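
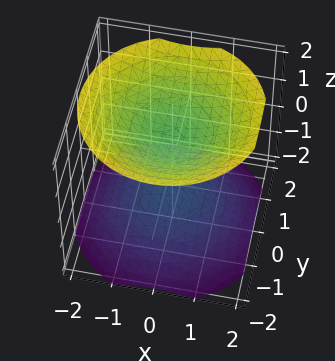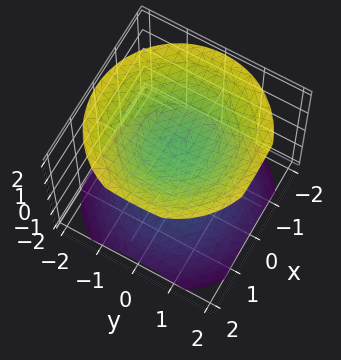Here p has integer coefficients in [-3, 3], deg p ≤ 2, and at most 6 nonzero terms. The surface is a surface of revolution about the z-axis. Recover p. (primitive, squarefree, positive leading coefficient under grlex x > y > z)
First, I count 2 distinct pieces.
Next, the degree is 2 — a generic line meets the surface in up to 2 points.
Then, symmetries: every cross-section ⟂ z is a circle, so x, y appear only via x² + y².
Next, reading off the gridlines: the surface avoids every integer y-axis point in the box; the z-axis gridline crossings are at z ∈ {-1, 1}; it misses every integer gridline on the x-axis.
Finally, matching integer coefficients to the picture gives p.

2*x^2 + 2*y^2 - 3*z^2 + 3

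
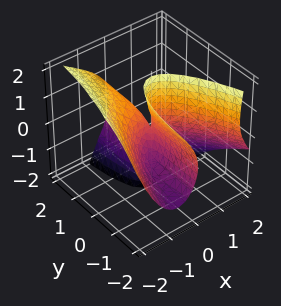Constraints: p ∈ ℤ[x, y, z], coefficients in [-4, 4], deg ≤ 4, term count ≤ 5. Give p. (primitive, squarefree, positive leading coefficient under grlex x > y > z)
2*x^3 + 2*x^2*z + y*z^2 + 3*x*y

(a) Degree: a generic line meets the surface in up to 3 points, so deg p = 3.
(b) From the axis intercepts and sections: every point of the y-axis in the box is on the surface; the visible z-axis segment lies entirely on the surface; it meets the x-axis at x = 0 (among the integer gridlines).
(c) Putting this together gives p.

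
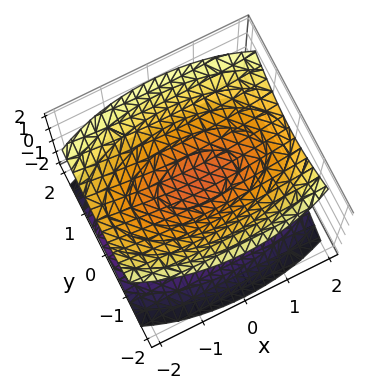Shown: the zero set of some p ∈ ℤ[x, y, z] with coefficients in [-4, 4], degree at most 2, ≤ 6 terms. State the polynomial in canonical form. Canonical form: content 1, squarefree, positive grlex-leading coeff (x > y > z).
1. The picture has 2 separate pieces. They look like related sheets of one shape, so recover p as a whole.
2. Degree: two sheets facing apart; a quadric, so deg p = 2.
3. Symmetries: mirror symmetry y ↦ −y ⇒ only even powers of y; it's symmetric under x → −x, forcing even powers of x; it's symmetric under z → −z, forcing even powers of z.
4. Observable constraints: no x-intercept at any integer in the box; no y-intercept at any integer in the box.
5. Matching integer coefficients to the picture gives p.

x^2 + 3*y^2 - 3*z^2 + 1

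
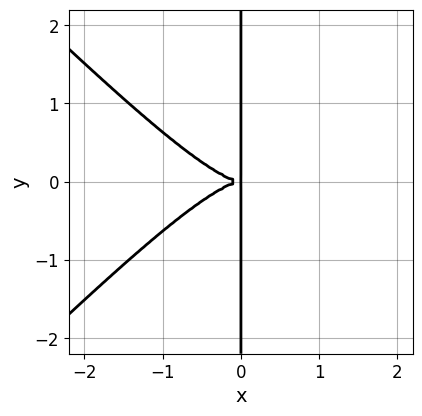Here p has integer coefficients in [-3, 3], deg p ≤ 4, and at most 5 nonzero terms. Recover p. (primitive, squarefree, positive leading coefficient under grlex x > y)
1. Degree: a generic line meets the curve in up to 4 points, so deg p = 4.
2. Symmetries: mirror symmetry y ↦ −y ⇒ only even powers of y.
3. Against the integer gridlines: the visible y-axis segment lies entirely on the curve.
4. Solving for integer coefficients yields p as stated.

2*x^4 - 2*x^2*y^2 + 3*x*y^2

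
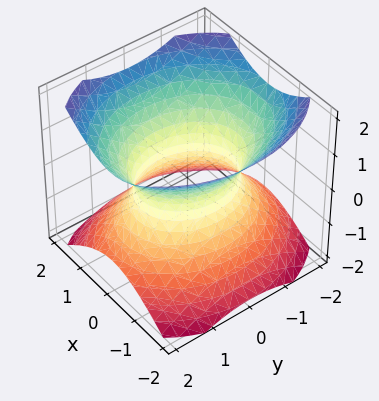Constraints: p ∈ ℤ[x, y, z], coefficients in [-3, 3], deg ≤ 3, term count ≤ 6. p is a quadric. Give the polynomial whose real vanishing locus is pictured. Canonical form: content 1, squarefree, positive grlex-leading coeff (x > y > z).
3*x^2 + 2*y^2 - 3*z^2 - 3

(a) Degree: an hourglass — one-sheet hyperboloid; a quadric, so deg p = 2.
(b) Symmetries: mirror symmetry x ↦ −x ⇒ only even powers of x; mirror symmetry y ↦ −y ⇒ only even powers of y; mirror symmetry z ↦ −z ⇒ only even powers of z.
(c) Against the integer gridlines: it misses every integer gridline on the z-axis; the x-axis gridline crossings are at x ∈ {-1, 1}.
(d) Solving for integer coefficients yields p as stated.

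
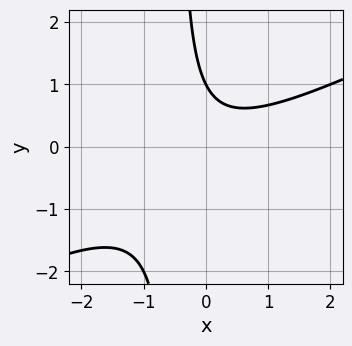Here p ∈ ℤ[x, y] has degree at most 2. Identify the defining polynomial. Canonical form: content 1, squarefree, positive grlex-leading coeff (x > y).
(a) The degree is 2 — the shape is more complex than any degree-1 curve.
(b) Observable constraints: it misses every integer gridline on the x-axis; it crosses the y-axis at the gridline y = 1.
(c) Solving for integer coefficients yields p as stated.

x^2 - 2*x*y - y + 1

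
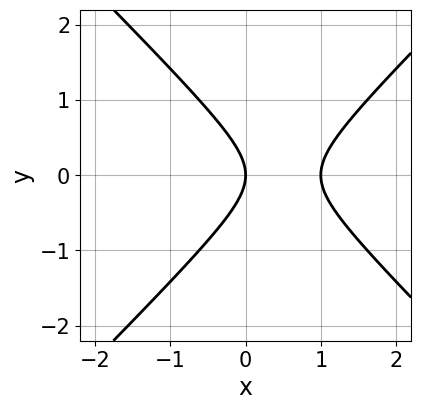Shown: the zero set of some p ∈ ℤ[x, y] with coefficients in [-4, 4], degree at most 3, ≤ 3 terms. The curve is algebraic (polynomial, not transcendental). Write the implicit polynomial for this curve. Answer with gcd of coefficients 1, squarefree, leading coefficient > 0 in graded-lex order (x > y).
x^2 - y^2 - x

First, degree: a generic line meets the curve in up to 2 points, so deg p = 2.
Next, symmetries: the y ↦ −y reflection is a symmetry, so y appears only in even powers.
Next, reading off the gridlines: it meets the y-axis at y = 0 (among the integer gridlines); among the integer gridlines, it crosses the x-axis at x ∈ {0, 1}.
Finally, these observations pin down the coefficients.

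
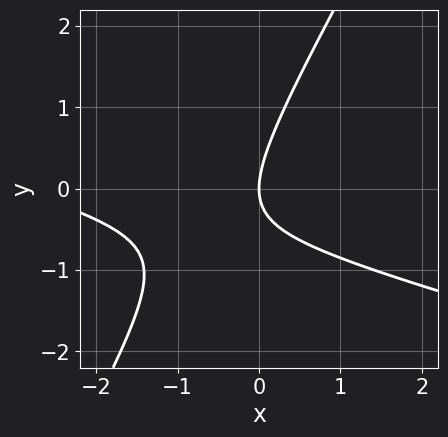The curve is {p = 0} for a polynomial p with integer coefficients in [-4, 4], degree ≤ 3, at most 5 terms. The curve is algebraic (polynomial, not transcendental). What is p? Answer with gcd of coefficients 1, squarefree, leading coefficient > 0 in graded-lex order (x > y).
deg p = 2.
Reading off the gridlines: one x-axis crossing is at x = 0; it crosses the y-axis at the gridline y = 0.
Fitting integer coefficients to these (and the overall shape) gives p.

x^2 + 3*x*y - 2*y^2 + 3*x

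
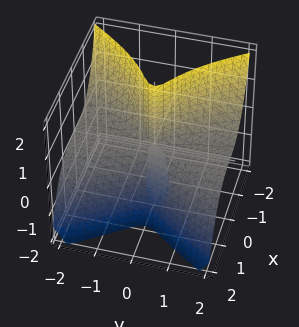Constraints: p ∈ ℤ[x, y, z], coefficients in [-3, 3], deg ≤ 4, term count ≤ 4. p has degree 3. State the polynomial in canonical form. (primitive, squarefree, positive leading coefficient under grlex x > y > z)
(a) The picture has 2 separate pieces. Treating them together as one polynomial.
(b) deg p = 3. The shape is more complex than any degree-2 surface.
(c) From the axis intercepts and sections: it meets the x-axis at x = 0 (among the integer gridlines); every point of the z-axis in the box is on the surface.
(d) Fitting integer coefficients to these (and the overall shape) gives p. Check: (0, 1, 0) on the y-axis lies on the surface, and p(0, 1, 0) = 0. ✓

3*x^3 + 3*y^2*z + x*z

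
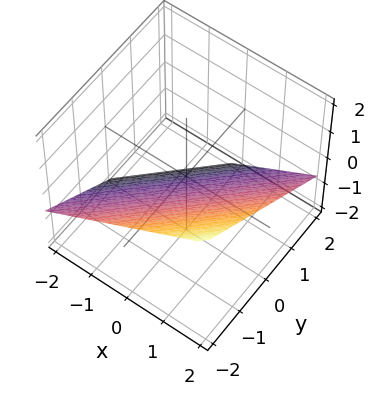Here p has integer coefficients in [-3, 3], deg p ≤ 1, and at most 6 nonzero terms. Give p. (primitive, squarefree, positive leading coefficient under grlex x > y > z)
2*x - 2*y - 3*z - 2

First, degree: the surface is flat (a plane), so deg p = 1.
Then, checking where it meets the axes: one x-axis crossing is at x = 1; one y-axis crossing is at y = -1.
Finally, matching integer coefficients to the picture gives p.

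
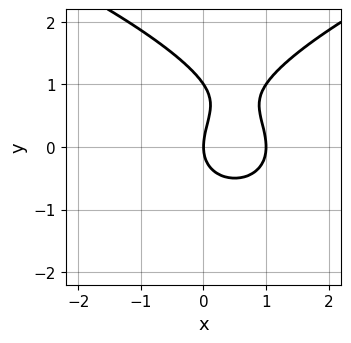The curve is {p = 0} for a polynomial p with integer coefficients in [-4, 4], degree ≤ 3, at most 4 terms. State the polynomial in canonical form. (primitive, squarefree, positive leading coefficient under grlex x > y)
deg p = 3. A generic line meets the curve in up to 3 points.
Checking where it meets the axes: among the integer gridlines, it crosses the y-axis at y ∈ {0, 1}; among the integer gridlines, it crosses the x-axis at x ∈ {0, 1}.
Putting this together gives p.

2*y^3 - 3*x^2 - 2*y^2 + 3*x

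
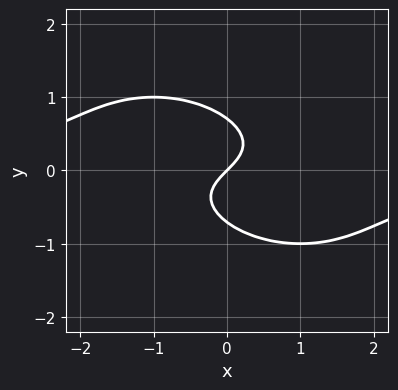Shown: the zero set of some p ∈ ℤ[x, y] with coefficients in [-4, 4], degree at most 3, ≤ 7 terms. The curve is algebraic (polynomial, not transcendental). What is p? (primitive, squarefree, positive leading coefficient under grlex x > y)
1. The degree is 3 — the shape is more complex than any degree-2 curve.
2. From the axis intercepts and sections: it meets the x-axis at x = 0 (among the integer gridlines); it crosses the y-axis at the gridline y = 0.
3. Matching integer coefficients to the picture gives p.

x^2*y + x*y^2 + 2*y^3 + x - y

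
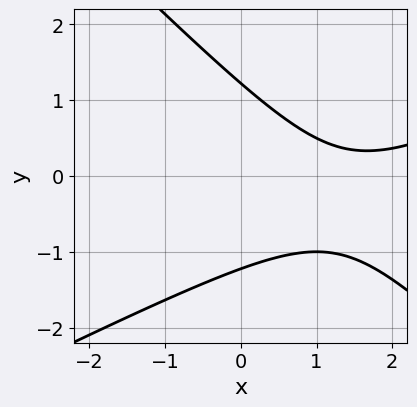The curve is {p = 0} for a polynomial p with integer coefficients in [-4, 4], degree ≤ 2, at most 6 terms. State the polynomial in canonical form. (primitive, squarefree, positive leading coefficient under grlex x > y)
x^2 - x*y - 2*y^2 - 3*x + 3

1. Degree: no degree-1 curve has this shape, so deg p = 2.
2. Checking where it meets the axes: no x-intercept at any integer in the box.
3. These observations pin down the coefficients.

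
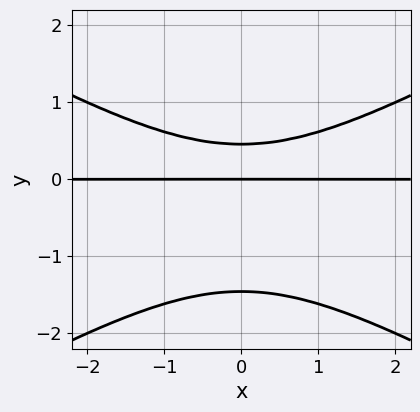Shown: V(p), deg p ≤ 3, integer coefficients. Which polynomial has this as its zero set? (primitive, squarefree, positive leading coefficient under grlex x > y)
x^2*y - 3*y^3 - 3*y^2 + 2*y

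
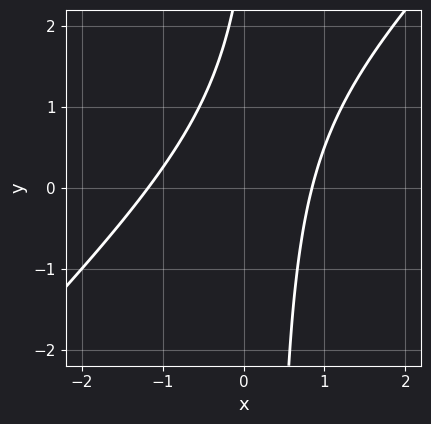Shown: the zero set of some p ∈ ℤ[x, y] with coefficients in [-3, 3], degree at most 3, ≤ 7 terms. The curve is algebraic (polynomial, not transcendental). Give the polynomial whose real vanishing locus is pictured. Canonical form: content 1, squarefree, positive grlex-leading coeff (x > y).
3*x^2 - 3*x*y + x + y - 3

1. Degree: no degree-1 curve has this shape, so deg p = 2.
2. Reading off the gridlines: no y-intercept at any integer in the box.
3. Matching integer coefficients to the picture gives p.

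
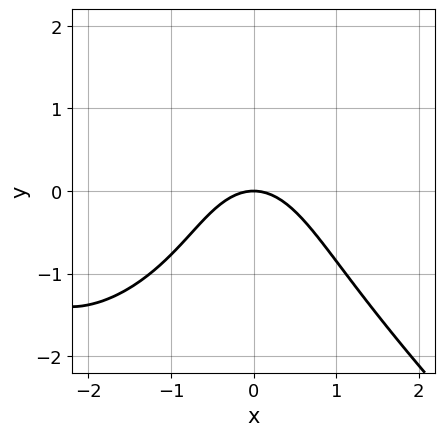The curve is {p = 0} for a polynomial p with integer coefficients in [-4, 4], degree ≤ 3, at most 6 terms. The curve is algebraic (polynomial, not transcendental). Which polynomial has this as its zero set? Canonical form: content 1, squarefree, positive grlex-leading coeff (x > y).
x^3 + y^3 + 3*x^2 + x*y + 3*y

1. Degree: a generic line meets the curve in up to 3 points, so deg p = 3.
2. From the visible intercepts: one y-axis crossing is at y = 0; it crosses the x-axis at the gridline x = 0.
3. These observations pin down the coefficients.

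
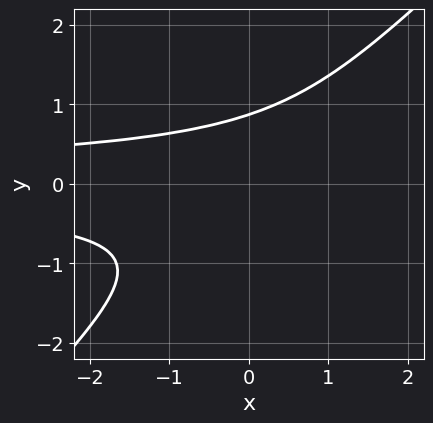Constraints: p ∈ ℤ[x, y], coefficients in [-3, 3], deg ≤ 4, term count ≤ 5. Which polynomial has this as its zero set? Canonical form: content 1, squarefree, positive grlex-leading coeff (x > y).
3*x*y^2 - 3*y^3 + 2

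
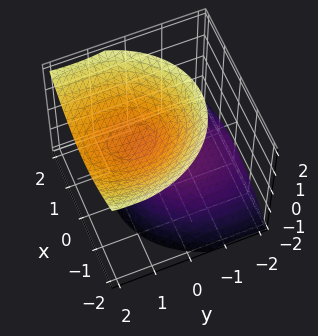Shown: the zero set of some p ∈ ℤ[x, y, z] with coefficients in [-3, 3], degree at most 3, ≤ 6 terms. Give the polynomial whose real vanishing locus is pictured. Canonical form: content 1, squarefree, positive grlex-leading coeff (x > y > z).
3*x^2 + 2*y^2 - 3*y*z - 3*z^2 + 3

(a) I count 2 distinct pieces.
(b) The degree is 2 — no degree-1 surface has this shape.
(c) Against the integer gridlines: it misses every integer gridline on the y-axis; the z-axis gridline crossings are at z ∈ {-1, 1}.
(d) These observations pin down the coefficients.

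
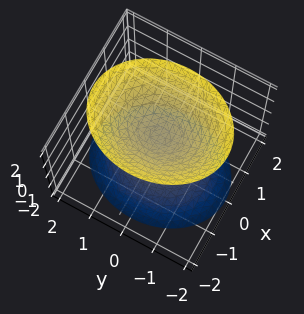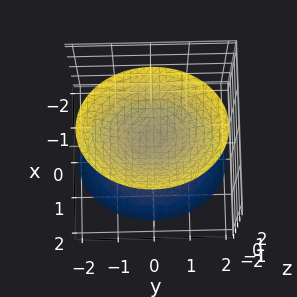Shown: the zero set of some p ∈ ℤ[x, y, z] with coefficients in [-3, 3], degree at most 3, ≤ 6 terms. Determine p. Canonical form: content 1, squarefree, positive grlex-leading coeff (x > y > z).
1. I count 2 distinct pieces.
2. Degree: two sheets facing apart; a quadric, so deg p = 2.
3. Symmetries: it's symmetric under y → −y, forcing even powers of y; it's symmetric under x → −x, forcing even powers of x; it's symmetric under z → −z, forcing even powers of z.
4. Checking where it meets the axes: the surface avoids every integer x-axis point in the box; the surface avoids every integer y-axis point in the box.
5. Putting this together gives p.

3*x^2 + 2*y^2 - 2*z^2 + 1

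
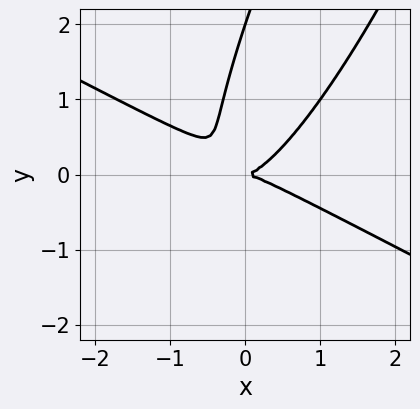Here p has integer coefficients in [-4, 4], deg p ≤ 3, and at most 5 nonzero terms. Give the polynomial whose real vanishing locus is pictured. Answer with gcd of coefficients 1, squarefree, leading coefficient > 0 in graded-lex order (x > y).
2*x^3 + 2*x^2*y - 3*x*y^2 + y^3 - 2*y^2

1. The degree is 3 — no degree-2 curve has this shape.
2. Against the integer gridlines: among the integer gridlines, it crosses the y-axis at y ∈ {0, 2}; it meets the x-axis at x = 0 (among the integer gridlines).
3. Solving for integer coefficients yields p as stated.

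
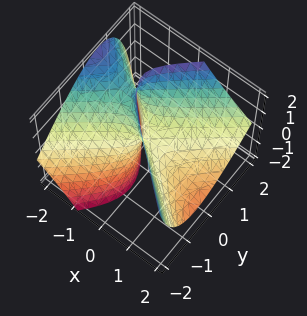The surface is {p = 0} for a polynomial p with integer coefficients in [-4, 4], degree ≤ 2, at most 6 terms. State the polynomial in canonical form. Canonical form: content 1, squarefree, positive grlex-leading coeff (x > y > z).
2*x^2 + 3*x*z - 3*y^2 + 2*y*z + z

First, degree: a generic line meets the surface in up to 2 points, so deg p = 2.
Then, from the axis intercepts and sections: it meets the y-axis at y = 0 (among the integer gridlines); one x-axis crossing is at x = 0.
Finally, solving for integer coefficients yields p as stated.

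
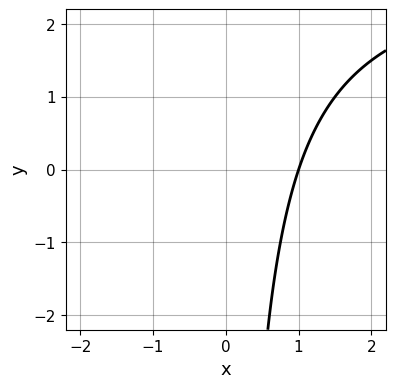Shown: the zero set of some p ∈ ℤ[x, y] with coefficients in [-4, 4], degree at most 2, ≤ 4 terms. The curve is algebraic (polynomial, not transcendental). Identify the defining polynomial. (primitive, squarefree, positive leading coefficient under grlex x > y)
deg p = 2.
Checking where it meets the axes: it meets the x-axis at x = 1 (among the integer gridlines); the curve avoids every integer y-axis point in the box.
Solving for integer coefficients yields p as stated.

x*y - 3*x + 3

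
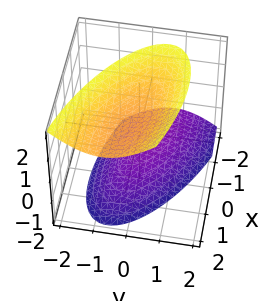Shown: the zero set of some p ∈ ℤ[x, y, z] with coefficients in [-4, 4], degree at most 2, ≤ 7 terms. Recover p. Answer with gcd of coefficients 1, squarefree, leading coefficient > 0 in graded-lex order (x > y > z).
x^2 + 2*x*y - x*z + 3*y^2 - 2*z^2 + 3

First, I count 2 distinct pieces. They look like related sheets of one shape, so recover p as a whole.
Next, deg p = 2. No degree-1 surface has this shape.
Next, reading off the gridlines: no x-intercept at any integer in the box; it misses every integer gridline on the y-axis.
Finally, solving for integer coefficients yields p as stated.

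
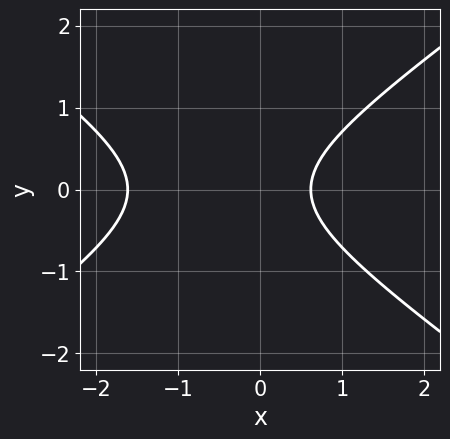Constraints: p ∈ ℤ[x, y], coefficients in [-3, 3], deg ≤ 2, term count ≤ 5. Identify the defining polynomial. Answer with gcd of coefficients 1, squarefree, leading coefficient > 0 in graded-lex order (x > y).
x^2 - 2*y^2 + x - 1

1. Degree: the shape is more complex than any degree-1 curve, so deg p = 2.
2. Symmetries: the y ↦ −y reflection is a symmetry, so y appears only in even powers.
3. Against the integer gridlines: the curve avoids every integer y-axis point in the box.
4. Assembling these constraints gives the stated polynomial.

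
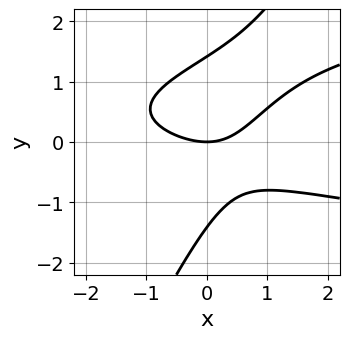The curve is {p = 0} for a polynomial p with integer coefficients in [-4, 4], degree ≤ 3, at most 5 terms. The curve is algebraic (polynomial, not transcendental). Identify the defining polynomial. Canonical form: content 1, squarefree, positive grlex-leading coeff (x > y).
2*x*y^2 - y^3 - x^2 - x*y + 2*y

First, degree: the shape is more complex than any degree-2 curve, so deg p = 3.
Next, against the integer gridlines: it meets the x-axis at x = 0 (among the integer gridlines); one y-axis crossing is at y = 0.
Finally, matching integer coefficients to the picture gives p.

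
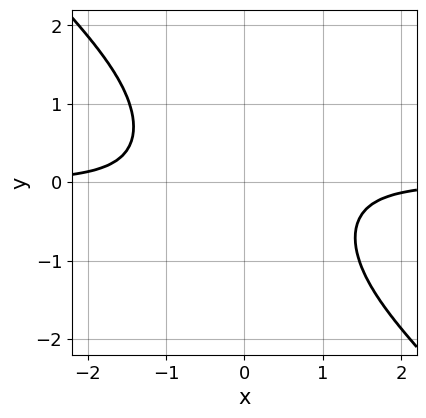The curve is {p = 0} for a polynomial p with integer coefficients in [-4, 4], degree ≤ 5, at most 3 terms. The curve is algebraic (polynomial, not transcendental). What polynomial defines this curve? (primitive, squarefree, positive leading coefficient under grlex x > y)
x^3*y + x^2*y^2 + 1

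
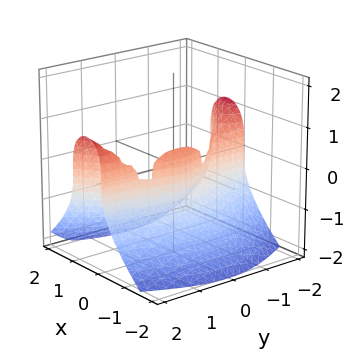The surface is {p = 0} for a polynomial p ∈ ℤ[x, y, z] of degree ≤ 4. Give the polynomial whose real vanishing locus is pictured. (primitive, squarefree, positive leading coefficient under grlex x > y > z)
x*y^2 - z^3 - 3*x^2 - x

deg p = 3. A generic line meets the surface in up to 3 points.
Checking where it meets the axes: every point of the y-axis in the box is on the surface; it meets the z-axis at z = 0 (among the integer gridlines); it crosses the x-axis at the gridline x = 0.
Together with the visible shape, these determine p as stated.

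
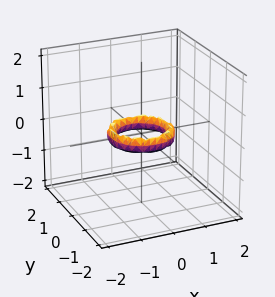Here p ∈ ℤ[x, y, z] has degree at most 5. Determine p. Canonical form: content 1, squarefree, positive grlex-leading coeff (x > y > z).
1. The degree is 4 — the shape is more complex than any degree-3 surface.
2. By symmetry, every cross-section ⟂ z is a circle, so x, y appear only via x² + y².
3. Against the integer gridlines: among the integer gridlines, it crosses the x-axis at x ∈ {-1, 1}; among the integer gridlines, it crosses the y-axis at y ∈ {-1, 1}; a circular section at z = 0 has radius between 0 and 1.
4. These observations pin down the coefficients.

2*x^4 + 4*x^2*y^2 + 2*y^4 - 3*x^2 - 3*y^2 + 2*z^2 + 1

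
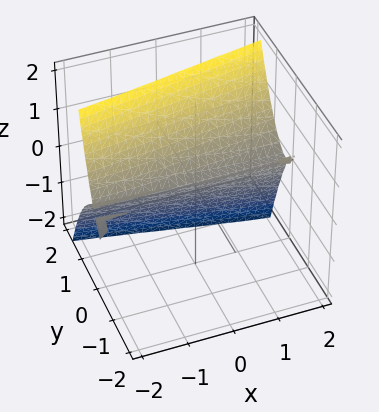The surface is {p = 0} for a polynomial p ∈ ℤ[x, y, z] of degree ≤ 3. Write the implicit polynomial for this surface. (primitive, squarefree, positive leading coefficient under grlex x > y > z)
x*y*z - 3*y^3 + z^2

1. The picture has 2 separate pieces.
2. Degree: no degree-2 surface has this shape, so deg p = 3.
3. Against the integer gridlines: it crosses the y-axis at the gridline y = 0; every point of the x-axis in the box is on the surface; it meets the z-axis at z = 0 (among the integer gridlines).
4. Fitting integer coefficients to these (and the overall shape) gives p.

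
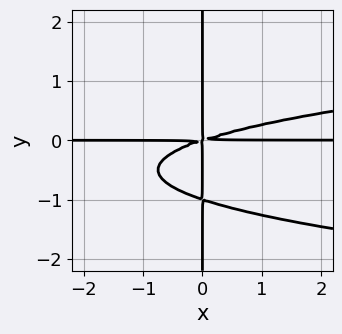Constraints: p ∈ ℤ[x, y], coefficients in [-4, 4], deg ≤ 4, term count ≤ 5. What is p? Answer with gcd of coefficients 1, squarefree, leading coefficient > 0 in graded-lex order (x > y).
3*x*y^3 - x^2*y + 3*x*y^2

1. deg p = 4. No degree-3 curve has this shape.
2. From the visible intercepts: every point of the y-axis in the box is on the curve; every point of the x-axis in the box is on the curve.
3. Assembling these constraints gives the stated polynomial.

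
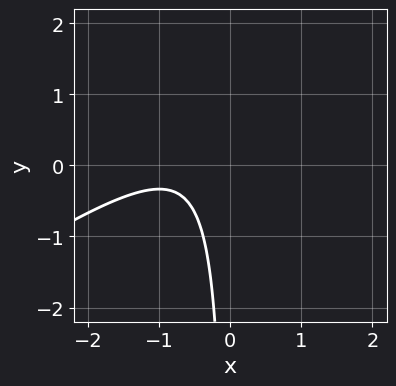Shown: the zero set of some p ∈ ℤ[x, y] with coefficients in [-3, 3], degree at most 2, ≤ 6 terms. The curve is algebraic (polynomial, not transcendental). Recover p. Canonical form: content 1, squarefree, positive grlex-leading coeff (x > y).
2*x^2 - 3*x*y + 3*x + 2

First, deg p = 2.
Then, checking where it meets the axes: no y-intercept at any integer in the box; no x-intercept at any integer in the box.
Finally, putting this together gives p.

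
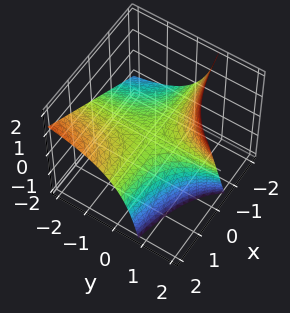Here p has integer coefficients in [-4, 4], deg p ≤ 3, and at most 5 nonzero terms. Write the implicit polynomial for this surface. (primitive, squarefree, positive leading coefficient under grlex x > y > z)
2*x*y - 2*y*z + 3*z

First, degree: a generic line meets the surface in up to 2 points, so deg p = 2.
Then, against the integer gridlines: it crosses the z-axis at the gridline z = 0; every point of the x-axis in the box is on the surface.
Finally, fitting integer coefficients to these (and the overall shape) gives p. Check: (0, -1, 0) on the y-axis lies on the surface, and p(0, -1, 0) = 0. ✓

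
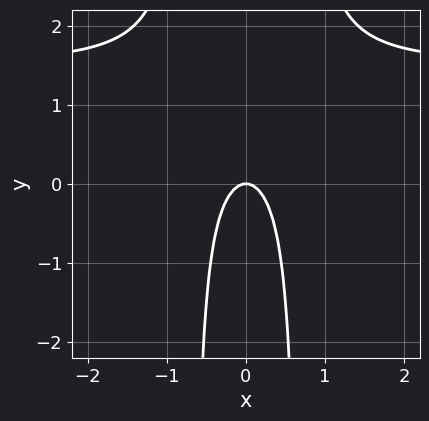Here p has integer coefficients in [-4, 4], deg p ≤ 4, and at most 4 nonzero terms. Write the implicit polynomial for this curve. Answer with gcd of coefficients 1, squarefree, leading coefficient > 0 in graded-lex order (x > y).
(a) The degree is 3 — the shape is more complex than any degree-2 curve.
(b) Symmetries: the x ↦ −x reflection is a symmetry, so x appears only in even powers.
(c) From the visible intercepts: one y-axis crossing is at y = 0; it meets the x-axis at x = 0 (among the integer gridlines).
(d) Putting this together gives p.

2*x^2*y - 3*x^2 - y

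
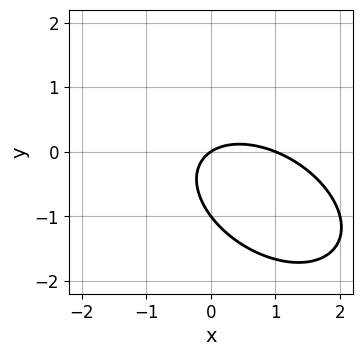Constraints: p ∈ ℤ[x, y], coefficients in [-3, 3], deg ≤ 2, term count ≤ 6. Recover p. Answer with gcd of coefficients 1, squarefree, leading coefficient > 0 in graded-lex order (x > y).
The degree is 2 — no degree-1 curve has this shape.
Observable constraints: among the integer gridlines, it crosses the y-axis at y ∈ {-1, 0}; among the integer gridlines, it crosses the x-axis at x ∈ {0, 1}.
Assembling these constraints gives the stated polynomial.

2*x^2 + 2*x*y + 3*y^2 - 2*x + 3*y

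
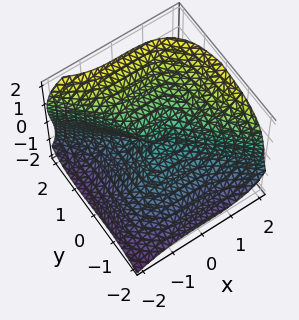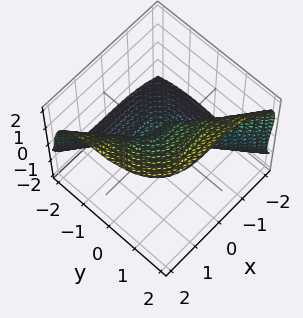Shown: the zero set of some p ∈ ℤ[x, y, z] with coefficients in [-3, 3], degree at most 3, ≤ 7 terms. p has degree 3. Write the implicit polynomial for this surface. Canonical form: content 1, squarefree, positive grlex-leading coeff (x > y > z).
2*x^3 + 2*y^3 - 3*z^3 + 2*y*z + 2*z^2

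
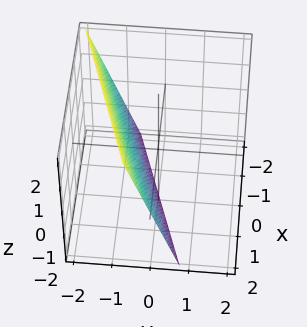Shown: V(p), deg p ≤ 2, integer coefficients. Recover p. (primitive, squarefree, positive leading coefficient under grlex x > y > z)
x - 3*y - z - 2

First, the degree is 1 — every cross-section is a straight line — this is a plane.
Next, observable constraints: one z-axis crossing is at z = -2; it meets the x-axis at x = 2 (among the integer gridlines).
Finally, assembling these constraints gives the stated polynomial.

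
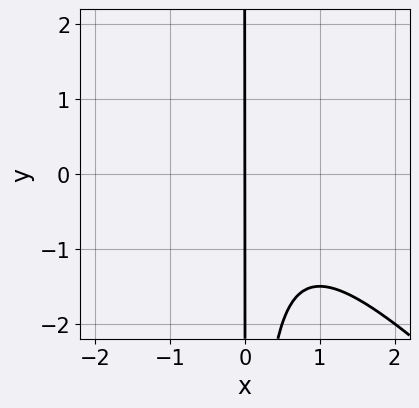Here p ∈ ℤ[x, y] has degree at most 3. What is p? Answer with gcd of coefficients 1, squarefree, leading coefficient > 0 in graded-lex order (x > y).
2*x^3 + 2*x^2*y - x^2 + 2*x

1. deg p = 3. No degree-2 curve has this shape.
2. Observable constraints: one x-axis crossing is at x = 0; the visible y-axis segment lies entirely on the curve.
3. Solving for integer coefficients yields p as stated.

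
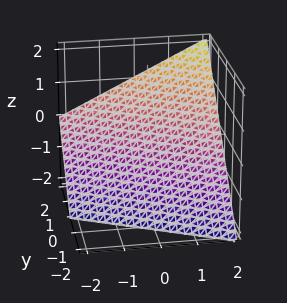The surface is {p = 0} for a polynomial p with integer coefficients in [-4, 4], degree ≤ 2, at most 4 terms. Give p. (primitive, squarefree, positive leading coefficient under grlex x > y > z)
x + 2*y - 2*z - 2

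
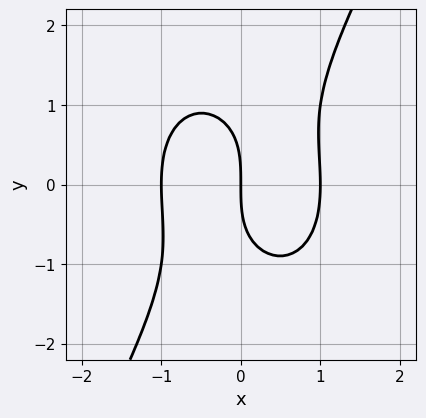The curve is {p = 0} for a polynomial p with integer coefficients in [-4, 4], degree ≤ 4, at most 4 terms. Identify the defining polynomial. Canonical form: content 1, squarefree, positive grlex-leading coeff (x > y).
3*x^3 + x*y^2 - y^3 - 3*x

The degree is 3 — a generic line meets the curve in up to 3 points.
Checking where it meets the axes: the x-axis gridline crossings are at x ∈ {-1, 0, 1}; one y-axis crossing is at y = 0.
The integer polynomial consistent with all of this is the stated p.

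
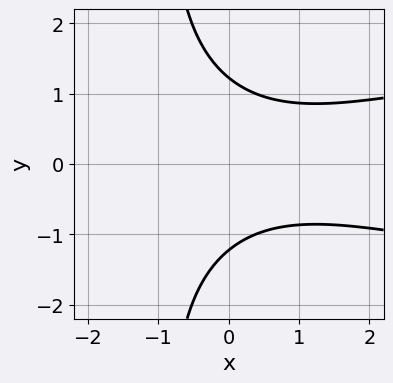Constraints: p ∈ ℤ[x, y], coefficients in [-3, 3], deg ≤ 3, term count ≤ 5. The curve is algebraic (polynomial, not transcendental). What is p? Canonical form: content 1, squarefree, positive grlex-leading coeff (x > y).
2*x*y^2 - x^2 + 2*y^2 + x - 3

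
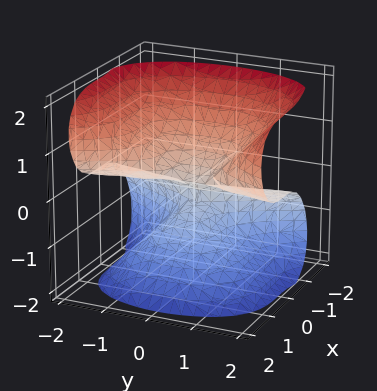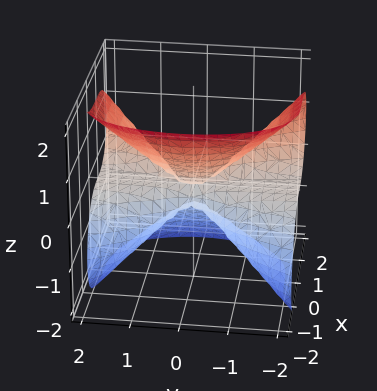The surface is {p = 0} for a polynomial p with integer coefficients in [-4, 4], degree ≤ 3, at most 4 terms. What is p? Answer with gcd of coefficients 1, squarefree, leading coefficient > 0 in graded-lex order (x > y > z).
deg p = 3. The shape is more complex than any degree-2 surface.
Reading off the gridlines: it crosses the z-axis at the gridline z = 0; the visible y-axis segment lies entirely on the surface; it crosses the x-axis at the gridline x = 0.
Assembling these constraints gives the stated polynomial.

3*x^3 - 2*y^2*z + 2*z^3 + z^2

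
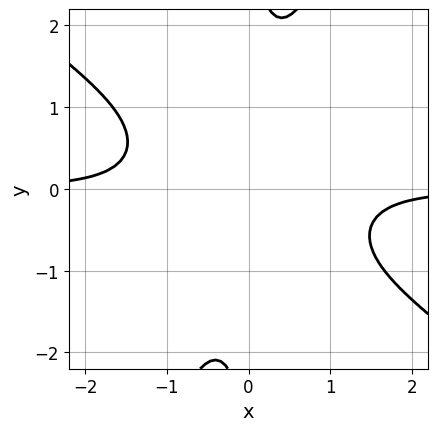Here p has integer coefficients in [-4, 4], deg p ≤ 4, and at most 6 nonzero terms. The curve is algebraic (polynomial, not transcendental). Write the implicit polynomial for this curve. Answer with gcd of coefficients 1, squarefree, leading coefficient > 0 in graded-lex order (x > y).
2*x^3*y + 2*x^2*y^2 - x*y^3 + 2

1. Degree: a generic line meets the curve in up to 4 points, so deg p = 4.
2. Checking where it meets the axes: it misses every integer gridline on the y-axis; the curve avoids every integer x-axis point in the box.
3. Together with the visible shape, these determine p as stated.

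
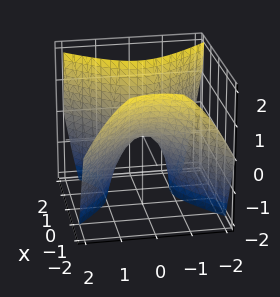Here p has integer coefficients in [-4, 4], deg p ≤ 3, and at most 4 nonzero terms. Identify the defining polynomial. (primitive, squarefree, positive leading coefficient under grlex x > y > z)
(a) The degree is 2 — a generic line meets the surface in up to 2 points.
(b) Checking where it meets the axes: one z-axis crossing is at z = 0; one y-axis crossing is at y = 0.
(c) Fitting integer coefficients to these (and the overall shape) gives p.

3*x^2 + 2*x*z - 3*y^2 - 2*z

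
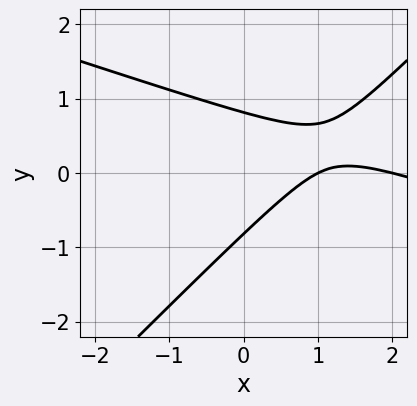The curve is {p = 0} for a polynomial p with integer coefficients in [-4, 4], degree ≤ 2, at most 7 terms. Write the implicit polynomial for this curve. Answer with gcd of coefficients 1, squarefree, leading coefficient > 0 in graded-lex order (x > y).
1. deg p = 2. No degree-1 curve has this shape.
2. Checking where it meets the axes: among the integer gridlines, it crosses the x-axis at x ∈ {1, 2}.
3. Fitting integer coefficients to these (and the overall shape) gives p.

x^2 + 2*x*y - 3*y^2 - 3*x + 2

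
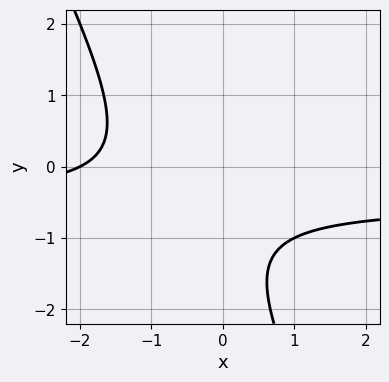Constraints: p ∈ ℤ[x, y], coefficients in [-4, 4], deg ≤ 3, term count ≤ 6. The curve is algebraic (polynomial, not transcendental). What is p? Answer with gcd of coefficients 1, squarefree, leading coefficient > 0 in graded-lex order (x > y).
2*x*y + y^2 + x + 2*y + 2

1. deg p = 2.
2. From the visible intercepts: it meets the x-axis at x = -2 (among the integer gridlines); no y-intercept at any integer in the box.
3. Putting this together gives p.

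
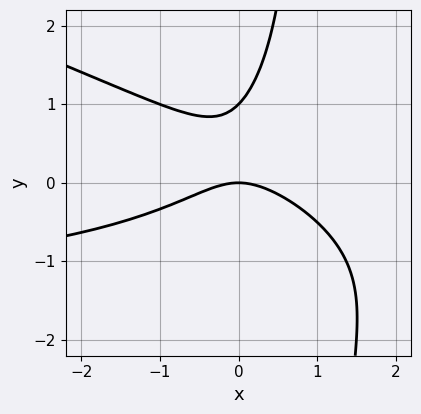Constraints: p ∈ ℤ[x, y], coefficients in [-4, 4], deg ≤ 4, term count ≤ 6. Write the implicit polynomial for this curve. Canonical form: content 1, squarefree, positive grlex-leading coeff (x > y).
x^2*y + 3*x*y^2 + 2*x^2 - 3*y^2 + 3*y

(a) The degree is 3 — the shape is more complex than any degree-2 curve.
(b) Against the integer gridlines: one x-axis crossing is at x = 0; among the integer gridlines, it crosses the y-axis at y ∈ {0, 1}.
(c) Assembling these constraints gives the stated polynomial.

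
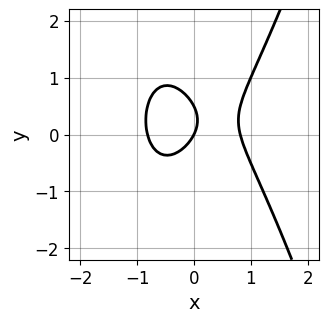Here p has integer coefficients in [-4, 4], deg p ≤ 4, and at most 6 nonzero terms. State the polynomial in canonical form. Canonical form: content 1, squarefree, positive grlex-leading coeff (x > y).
First, the degree is 3 — no degree-2 curve has this shape.
Next, from the visible intercepts: it meets the x-axis at x = 0 (among the integer gridlines); it crosses the y-axis at the gridline y = 0.
Finally, the integer polynomial consistent with all of this is the stated p.

3*x^3 - 2*y^2 - 2*x + y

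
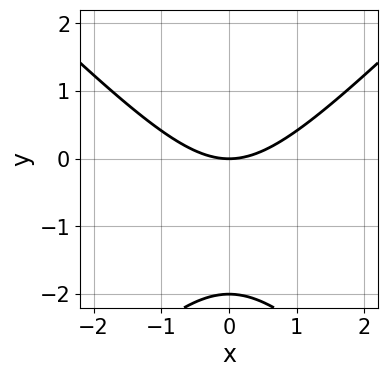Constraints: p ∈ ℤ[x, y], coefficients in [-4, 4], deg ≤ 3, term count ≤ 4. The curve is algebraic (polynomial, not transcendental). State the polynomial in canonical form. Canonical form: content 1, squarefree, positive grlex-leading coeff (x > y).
(a) Degree: the shape is more complex than any degree-1 curve, so deg p = 2.
(b) Symmetries: the x ↦ −x reflection is a symmetry, so x appears only in even powers.
(c) Checking where it meets the axes: it crosses the x-axis at the gridline x = 0; the y-axis gridline crossings are at y ∈ {-2, 0}.
(d) Matching integer coefficients to the picture gives p.

x^2 - y^2 - 2*y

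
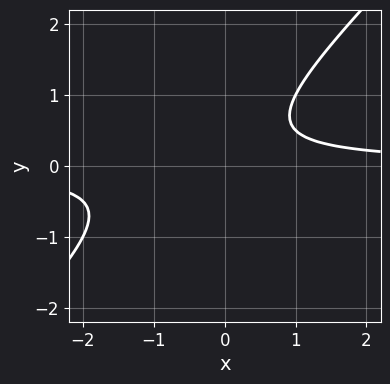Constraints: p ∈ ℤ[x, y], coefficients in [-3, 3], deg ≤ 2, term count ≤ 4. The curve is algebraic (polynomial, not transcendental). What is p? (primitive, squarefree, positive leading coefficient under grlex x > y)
2*x*y - 2*y^2 + y - 1

deg p = 2. No degree-1 curve has this shape.
Checking where it meets the axes: it misses every integer gridline on the x-axis; it misses every integer gridline on the y-axis.
These observations pin down the coefficients.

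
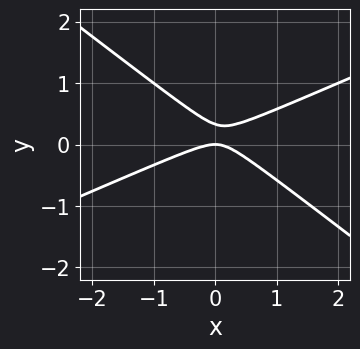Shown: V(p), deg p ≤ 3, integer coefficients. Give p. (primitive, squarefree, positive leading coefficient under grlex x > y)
The degree is 2 — no degree-1 curve has this shape.
Against the integer gridlines: it crosses the x-axis at the gridline x = 0; it crosses the y-axis at the gridline y = 0.
Matching integer coefficients to the picture gives p.

x^2 - x*y - 3*y^2 + y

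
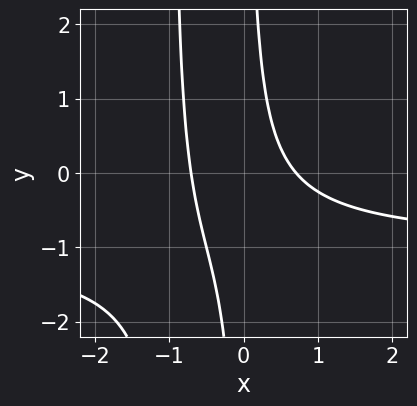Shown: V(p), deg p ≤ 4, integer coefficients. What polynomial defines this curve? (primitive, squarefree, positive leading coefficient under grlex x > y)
2*x^2*y + 2*x^2 + 2*x*y - 1

(a) deg p = 3.
(b) Reading off the gridlines: it misses every integer gridline on the y-axis.
(c) Assembling these constraints gives the stated polynomial.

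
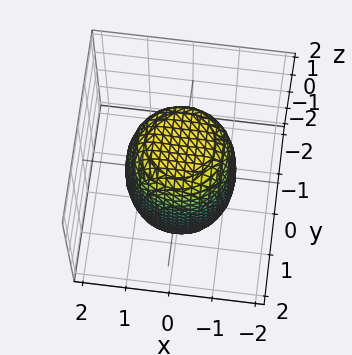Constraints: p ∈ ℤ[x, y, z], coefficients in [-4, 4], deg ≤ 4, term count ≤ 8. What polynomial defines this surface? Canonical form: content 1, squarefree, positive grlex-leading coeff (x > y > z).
2*x^4 + 4*x^2*y^2 + 2*y^4 - x^2 - y^2 + z^2 - 3

First, the degree is 4 — no degree-3 surface has this shape.
Then, by symmetry, the surface is invariant under rotation about z: p = q(x² + y², z).
Next, reading off the gridlines: a circular section at z = 1 has radius between 1 and 2.
Finally, the integer polynomial consistent with all of this is the stated p.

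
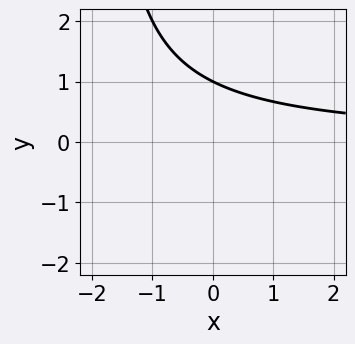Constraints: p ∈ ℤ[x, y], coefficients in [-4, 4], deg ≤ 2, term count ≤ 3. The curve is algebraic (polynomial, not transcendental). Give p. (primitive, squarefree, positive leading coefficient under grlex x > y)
x*y + 2*y - 2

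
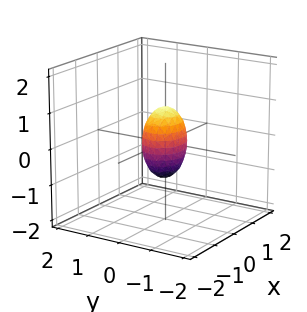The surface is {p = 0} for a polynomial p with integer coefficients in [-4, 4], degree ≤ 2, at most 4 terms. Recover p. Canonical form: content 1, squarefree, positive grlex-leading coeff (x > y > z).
First, the degree is 2 — a closed, bounded, convex surface; a quadric.
Then, symmetries: mirror symmetry z ↦ −z ⇒ only even powers of z; mirror symmetry y ↦ −y ⇒ only even powers of y; mirror symmetry x ↦ −x ⇒ only even powers of x.
Next, from the visible intercepts: among the integer gridlines, it crosses the z-axis at z ∈ {-1, 1}.
Finally, fitting integer coefficients to these (and the overall shape) gives p.

2*x^2 + 3*y^2 + z^2 - 1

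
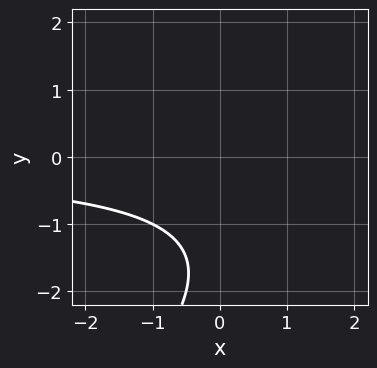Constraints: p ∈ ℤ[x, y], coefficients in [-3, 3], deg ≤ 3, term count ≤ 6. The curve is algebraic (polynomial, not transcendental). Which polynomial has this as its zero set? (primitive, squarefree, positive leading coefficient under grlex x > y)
x*y - y^2 - 3*y - 3

1. Degree: no degree-1 curve has this shape, so deg p = 2.
2. Reading off the gridlines: the curve avoids every integer y-axis point in the box; it misses every integer gridline on the x-axis.
3. Assembling these constraints gives the stated polynomial.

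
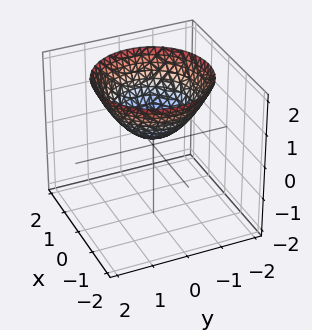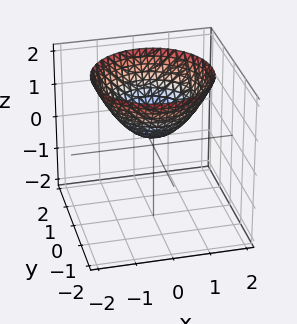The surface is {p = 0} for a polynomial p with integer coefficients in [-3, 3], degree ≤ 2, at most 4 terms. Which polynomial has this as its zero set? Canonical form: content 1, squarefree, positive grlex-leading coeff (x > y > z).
1. The degree is 2 — no degree-1 surface has this shape.
2. By symmetry, every cross-section ⟂ z is a circle, so x, y appear only via x² + y².
3. Reading off the gridlines: a circular section at z = 1 has radius exactly 1; the surface avoids every integer y-axis point in the box; no x-intercept at any integer in the box.
4. Solving for integer coefficients yields p as stated.

2*x^2 + 2*y^2 - 3*z + 1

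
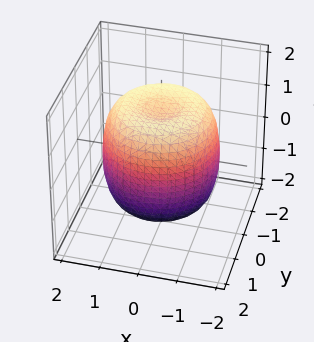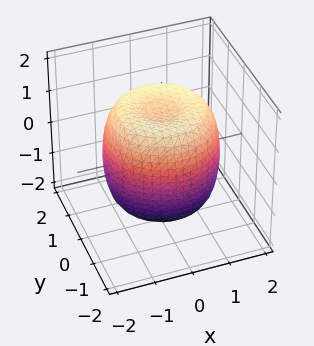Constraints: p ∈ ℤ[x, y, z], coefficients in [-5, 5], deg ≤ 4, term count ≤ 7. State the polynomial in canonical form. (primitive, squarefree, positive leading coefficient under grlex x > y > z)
2*x^4 + 4*x^2*y^2 + 2*y^4 - 3*x^2 - 3*y^2 + 2*z^2 - 3

1. The degree is 4 — no degree-3 surface has this shape.
2. By symmetry, the z-axis is an axis of rotation, so x and y enter only as x² + y².
3. Reading off the gridlines: a circular section at z = 1 has radius between 1 and 2.
4. Assembling these constraints gives the stated polynomial.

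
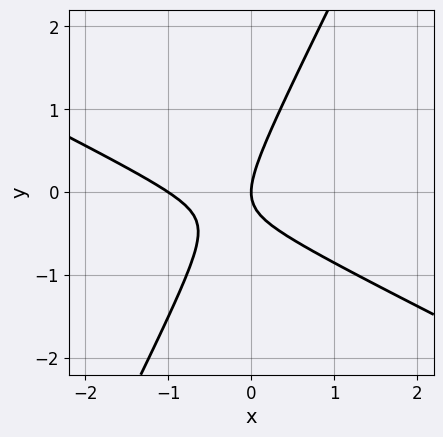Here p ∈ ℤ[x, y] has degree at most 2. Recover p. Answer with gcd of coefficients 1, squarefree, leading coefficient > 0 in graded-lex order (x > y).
2*x^2 + 3*x*y - 2*y^2 + 2*x

(a) Degree: the shape is more complex than any degree-1 curve, so deg p = 2.
(b) Reading off the gridlines: it crosses the y-axis at the gridline y = 0; among the integer gridlines, it crosses the x-axis at x ∈ {-1, 0}.
(c) The integer polynomial consistent with all of this is the stated p.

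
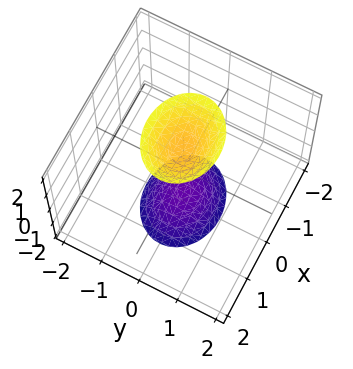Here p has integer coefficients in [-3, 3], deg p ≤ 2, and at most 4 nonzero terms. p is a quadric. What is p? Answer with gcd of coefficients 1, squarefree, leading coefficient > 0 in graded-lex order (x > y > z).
2*x^2 + 3*y^2 - z^2 + 2

First, there are 2 components.
Next, degree: two separate bowl-shaped sheets opening away from each other; a quadric, so deg p = 2.
Then, symmetries: mirror symmetry z ↦ −z ⇒ only even powers of z; the y ↦ −y reflection is a symmetry, so y appears only in even powers; mirror symmetry x ↦ −x ⇒ only even powers of x.
Then, against the integer gridlines: it misses every integer gridline on the y-axis; it misses every integer gridline on the x-axis.
Finally, putting this together gives p.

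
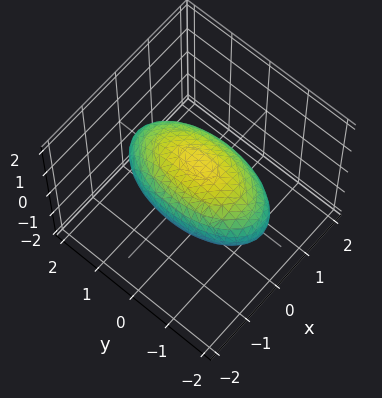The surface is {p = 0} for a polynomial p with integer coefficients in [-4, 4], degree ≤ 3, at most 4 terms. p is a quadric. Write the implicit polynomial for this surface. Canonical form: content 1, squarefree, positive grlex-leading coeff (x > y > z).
Degree: a closed, bounded, convex surface; a quadric, so deg p = 2.
Symmetries: mirror symmetry x ↦ −x ⇒ only even powers of x; it's symmetric under y → −y, forcing even powers of y; it's symmetric under z → −z, forcing even powers of z.
Reading off the gridlines: among the integer gridlines, it crosses the z-axis at z ∈ {-1, 1}; among the integer gridlines, it crosses the x-axis at x ∈ {-1, 1}.
Fitting integer coefficients to these (and the overall shape) gives p.

3*x^2 + y^2 + 3*z^2 - 3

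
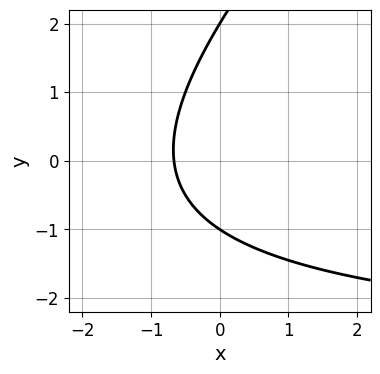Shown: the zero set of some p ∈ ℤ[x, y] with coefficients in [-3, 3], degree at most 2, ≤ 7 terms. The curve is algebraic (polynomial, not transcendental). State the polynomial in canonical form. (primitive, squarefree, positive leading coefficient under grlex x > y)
x*y - y^2 + 3*x + y + 2

1. deg p = 2.
2. Reading off the gridlines: among the integer gridlines, it crosses the y-axis at y ∈ {-1, 2}.
3. Assembling these constraints gives the stated polynomial.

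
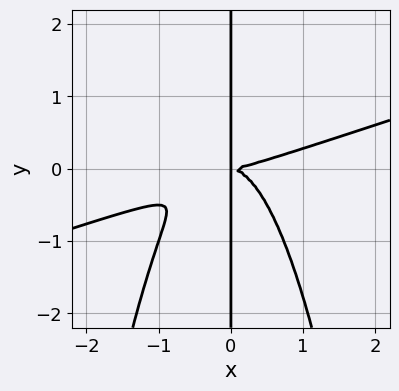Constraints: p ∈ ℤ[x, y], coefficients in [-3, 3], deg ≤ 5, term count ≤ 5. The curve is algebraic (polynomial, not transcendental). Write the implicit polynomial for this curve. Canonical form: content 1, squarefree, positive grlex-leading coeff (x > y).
(a) deg p = 4. A generic line meets the curve in up to 4 points.
(b) From the axis intercepts and sections: every point of the y-axis in the box is on the curve.
(c) Solving for integer coefficients yields p as stated.

x^4 - 3*x^3*y - 2*x*y^2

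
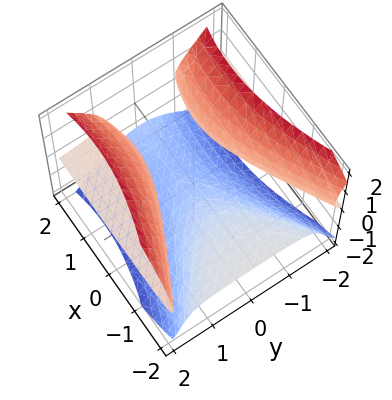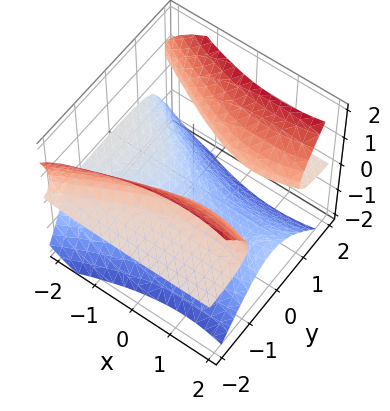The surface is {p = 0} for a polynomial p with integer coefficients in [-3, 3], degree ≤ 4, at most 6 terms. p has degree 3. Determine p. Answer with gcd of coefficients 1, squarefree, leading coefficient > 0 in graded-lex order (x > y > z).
1. I count 3 distinct pieces. They look like related sheets of one shape, so recover p as a whole.
2. Degree: the shape is more complex than any degree-2 surface, so deg p = 3.
3. From the axis intercepts and sections: no y-intercept at any integer in the box; the surface avoids every integer x-axis point in the box.
4. Solving for integer coefficients yields p as stated.

x^2*z - 3*y^2*z + 2*z^3 - 2*x*z + 1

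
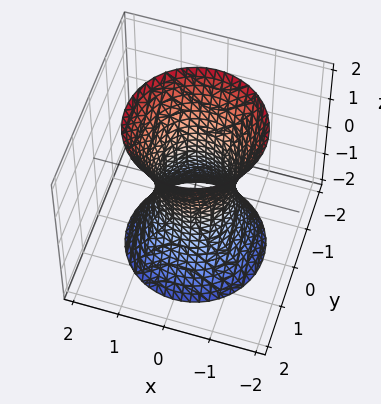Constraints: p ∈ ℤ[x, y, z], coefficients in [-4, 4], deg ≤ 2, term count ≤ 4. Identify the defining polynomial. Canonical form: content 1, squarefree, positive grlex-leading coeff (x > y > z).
First, degree: one connected sheet with a waist; a quadric, so deg p = 2.
Then, symmetries: it's symmetric under z → −z, forcing even powers of z; rotational symmetry about the z-axis ⇒ p depends on x, y only through x² + y².
Then, from the visible intercepts: it misses every integer gridline on the z-axis; a circular section at z = 0 has radius between 0 and 1.
Finally, together with the visible shape, these determine p as stated.

3*x^2 + 3*y^2 - z^2 - 2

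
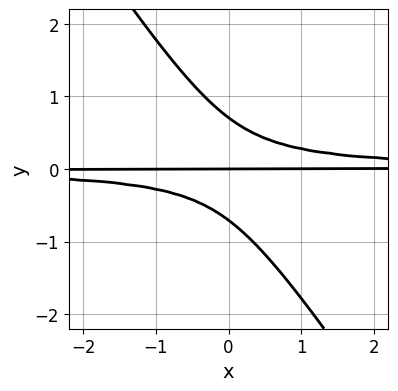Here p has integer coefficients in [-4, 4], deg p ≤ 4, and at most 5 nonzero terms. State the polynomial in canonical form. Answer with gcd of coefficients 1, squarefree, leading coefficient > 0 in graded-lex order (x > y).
3*x*y^2 + 2*y^3 - y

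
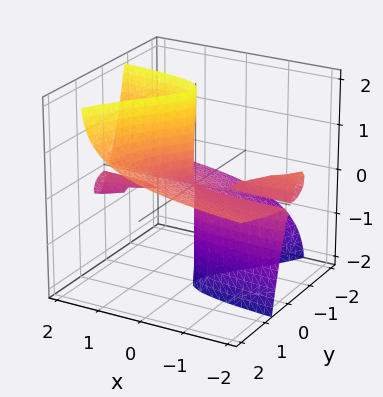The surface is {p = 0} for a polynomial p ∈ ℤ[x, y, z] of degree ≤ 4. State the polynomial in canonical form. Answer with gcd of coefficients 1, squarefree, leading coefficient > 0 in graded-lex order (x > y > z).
2*x*y*z + x*z^2 + y^3 - 3*y^2*z

First, there are 3 components. Treating them together as one polynomial.
Then, degree: the shape is more complex than any degree-2 surface, so deg p = 3.
Next, against the integer gridlines: it meets the y-axis at y = 0 (among the integer gridlines); every point of the z-axis in the box is on the surface; the visible x-axis segment lies entirely on the surface.
Finally, matching integer coefficients to the picture gives p.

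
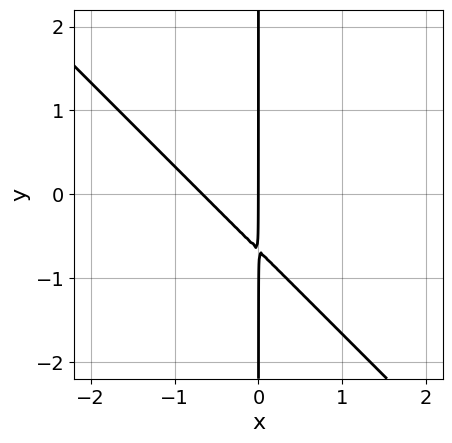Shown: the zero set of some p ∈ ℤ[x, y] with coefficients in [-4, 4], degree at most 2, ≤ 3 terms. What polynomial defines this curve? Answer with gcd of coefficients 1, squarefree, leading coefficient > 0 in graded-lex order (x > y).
3*x^2 + 3*x*y + 2*x

First, degree: the shape is more complex than any degree-1 curve, so deg p = 2.
Next, observable constraints: one x-axis crossing is at x = 0; every point of the y-axis in the box is on the curve.
Finally, these observations pin down the coefficients.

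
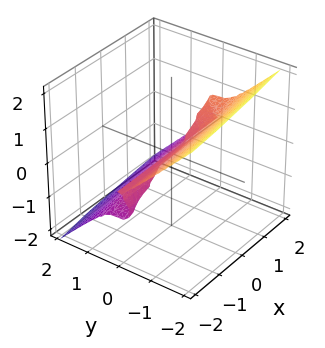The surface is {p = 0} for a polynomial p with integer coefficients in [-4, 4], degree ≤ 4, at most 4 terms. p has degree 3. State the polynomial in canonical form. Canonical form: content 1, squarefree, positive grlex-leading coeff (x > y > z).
First, degree: no degree-2 surface has this shape, so deg p = 3.
Then, from the axis intercepts and sections: it crosses the z-axis at the gridline z = 0; the visible x-axis segment lies entirely on the surface.
Finally, assembling these constraints gives the stated polynomial.

x*z^2 - 3*y^3 - 3*z^3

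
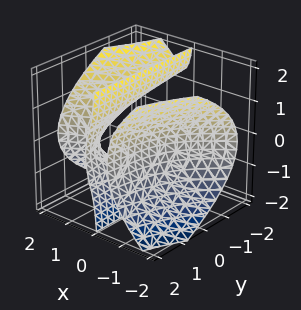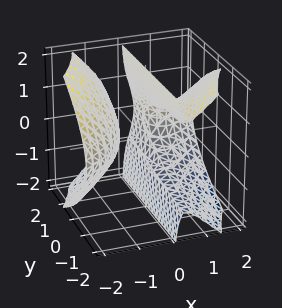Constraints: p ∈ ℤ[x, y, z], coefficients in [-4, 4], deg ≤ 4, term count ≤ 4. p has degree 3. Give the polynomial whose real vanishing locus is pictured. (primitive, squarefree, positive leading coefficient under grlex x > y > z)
First, I count 2 distinct pieces.
Next, deg p = 3.
Next, against the integer gridlines: the surface avoids every integer y-axis point in the box; no z-intercept at any integer in the box.
Finally, these observations pin down the coefficients.

2*x^3 - 3*x^2*y - 3*x*z^2 + 1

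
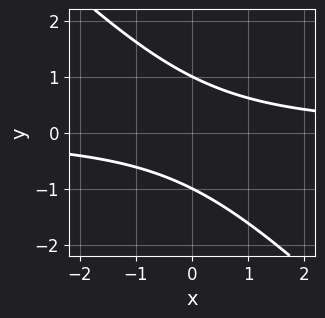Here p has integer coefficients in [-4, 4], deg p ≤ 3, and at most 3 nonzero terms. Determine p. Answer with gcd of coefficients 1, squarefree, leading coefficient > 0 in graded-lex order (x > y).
(a) Degree: a generic line meets the curve in up to 2 points, so deg p = 2.
(b) From the axis intercepts and sections: it misses every integer gridline on the x-axis; among the integer gridlines, it crosses the y-axis at y ∈ {-1, 1}.
(c) Assembling these constraints gives the stated polynomial.

x*y + y^2 - 1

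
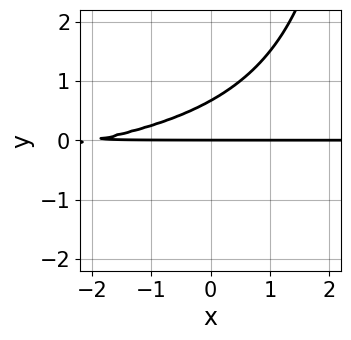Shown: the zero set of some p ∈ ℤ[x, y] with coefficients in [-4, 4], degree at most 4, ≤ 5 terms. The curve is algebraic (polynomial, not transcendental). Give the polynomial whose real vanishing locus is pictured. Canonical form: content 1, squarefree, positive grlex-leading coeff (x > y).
The degree is 3 — no degree-2 curve has this shape.
From the visible intercepts: the visible x-axis segment lies entirely on the curve; it meets the y-axis at y = 0 (among the integer gridlines).
Together with the visible shape, these determine p as stated.

x*y^2 + x*y - 3*y^2 + 2*y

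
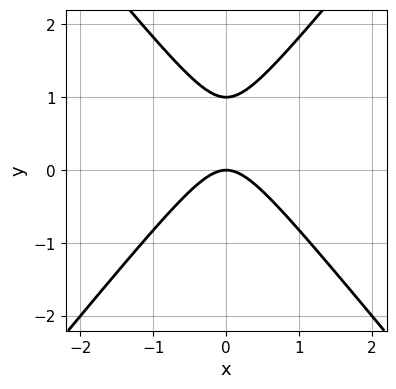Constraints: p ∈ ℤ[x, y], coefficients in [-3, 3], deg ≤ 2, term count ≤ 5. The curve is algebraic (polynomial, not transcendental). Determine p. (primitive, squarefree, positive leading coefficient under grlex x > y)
3*x^2 - 2*y^2 + 2*y

First, the degree is 2 — a generic line meets the curve in up to 2 points.
Next, symmetries: it's symmetric under x → −x, forcing even powers of x.
Then, from the visible intercepts: it crosses the x-axis at the gridline x = 0; the y-axis gridline crossings are at y ∈ {0, 1}.
Finally, these observations pin down the coefficients.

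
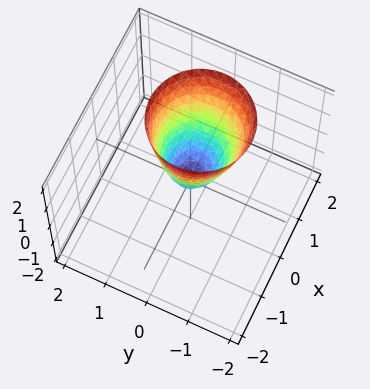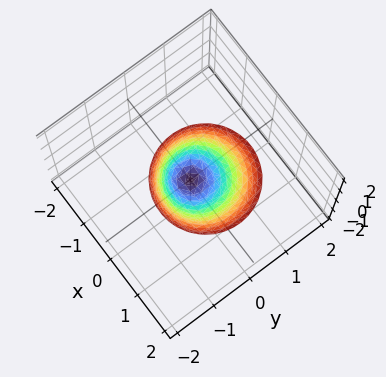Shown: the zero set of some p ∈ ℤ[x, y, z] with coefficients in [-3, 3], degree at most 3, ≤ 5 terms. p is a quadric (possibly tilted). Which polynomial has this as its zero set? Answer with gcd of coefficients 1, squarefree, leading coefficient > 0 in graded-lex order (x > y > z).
2*x^2 - x*z + 2*y^2 - z

(a) The degree is 2 — the shape is more complex than any degree-1 surface.
(b) Checking where it meets the axes: it crosses the z-axis at the gridline z = 0; it meets the y-axis at y = 0 (among the integer gridlines).
(c) Fitting integer coefficients to these (and the overall shape) gives p.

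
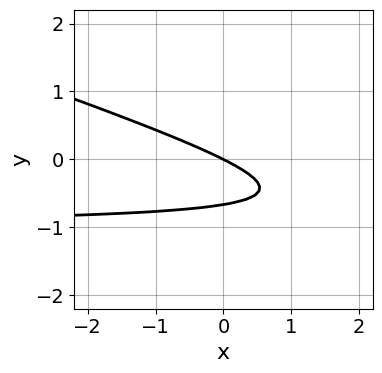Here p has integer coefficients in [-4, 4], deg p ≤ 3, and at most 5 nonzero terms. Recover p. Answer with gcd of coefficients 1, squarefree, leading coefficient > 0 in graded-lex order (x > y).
x*y + 3*y^2 + x + 2*y

First, degree: a generic line meets the curve in up to 2 points, so deg p = 2.
Next, against the integer gridlines: it meets the y-axis at y = 0 (among the integer gridlines); it crosses the x-axis at the gridline x = 0.
Finally, putting this together gives p.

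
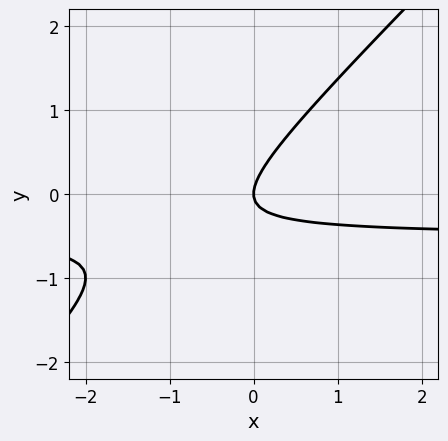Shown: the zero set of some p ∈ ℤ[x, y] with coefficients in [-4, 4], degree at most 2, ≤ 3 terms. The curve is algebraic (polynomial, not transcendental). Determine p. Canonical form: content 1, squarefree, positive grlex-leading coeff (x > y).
2*x*y - 2*y^2 + x

The degree is 2 — the shape is more complex than any degree-1 curve.
From the visible intercepts: it crosses the y-axis at the gridline y = 0; it meets the x-axis at x = 0 (among the integer gridlines).
Putting this together gives p.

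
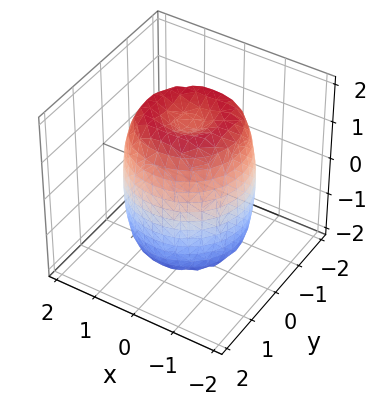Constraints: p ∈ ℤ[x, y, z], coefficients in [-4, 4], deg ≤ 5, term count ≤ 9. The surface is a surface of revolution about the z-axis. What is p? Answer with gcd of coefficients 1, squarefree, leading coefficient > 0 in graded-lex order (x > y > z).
2*x^4 + 4*x^2*y^2 + 2*y^4 - 3*x^2 - 3*y^2 + z^2 - 2

deg p = 4.
Symmetry: every cross-section ⟂ z is a circle, so x, y appear only via x² + y².
From the visible intercepts: a circular section at z = -1 has radius between 1 and 2.
Assembling these constraints gives the stated polynomial.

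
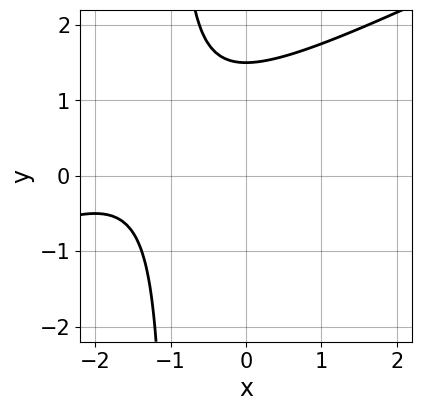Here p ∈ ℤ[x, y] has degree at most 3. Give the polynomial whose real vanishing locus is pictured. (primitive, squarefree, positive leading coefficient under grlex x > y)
x^2 - 2*x*y + 3*x - 2*y + 3

First, the degree is 2 — the shape is more complex than any degree-1 curve.
Then, observable constraints: no x-intercept at any integer in the box.
Finally, together with the visible shape, these determine p as stated.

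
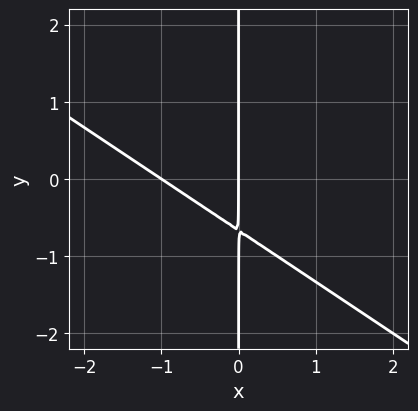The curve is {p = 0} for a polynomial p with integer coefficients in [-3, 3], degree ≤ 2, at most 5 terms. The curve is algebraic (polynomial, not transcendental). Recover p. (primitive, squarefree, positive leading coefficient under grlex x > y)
2*x^2 + 3*x*y + 2*x

deg p = 2. The shape is more complex than any degree-1 curve.
Against the integer gridlines: every point of the y-axis in the box is on the curve; the x-axis gridline crossings are at x ∈ {-1, 0}.
The integer polynomial consistent with all of this is the stated p.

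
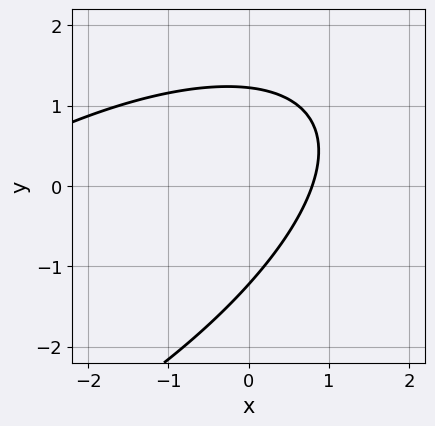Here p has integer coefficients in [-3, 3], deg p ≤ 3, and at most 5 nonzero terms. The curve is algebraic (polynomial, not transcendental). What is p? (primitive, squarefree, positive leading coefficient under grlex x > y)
x^2 - 2*x*y + 2*y^2 + 3*x - 3

(a) Degree: the shape is more complex than any degree-1 curve, so deg p = 2.
(b) Solving for integer coefficients yields p as stated.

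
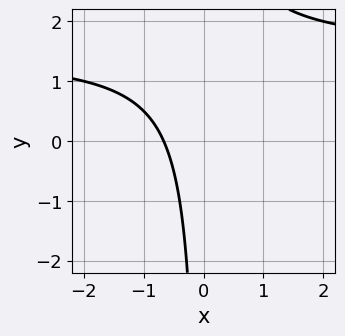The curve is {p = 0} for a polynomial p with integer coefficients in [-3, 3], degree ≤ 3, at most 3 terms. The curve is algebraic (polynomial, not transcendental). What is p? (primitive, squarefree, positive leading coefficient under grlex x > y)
2*x*y - 3*x - 2

(a) Degree: a generic line meets the curve in up to 2 points, so deg p = 2.
(b) From the axis intercepts and sections: it misses every integer gridline on the y-axis.
(c) Putting this together gives p.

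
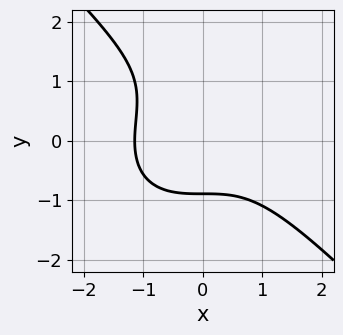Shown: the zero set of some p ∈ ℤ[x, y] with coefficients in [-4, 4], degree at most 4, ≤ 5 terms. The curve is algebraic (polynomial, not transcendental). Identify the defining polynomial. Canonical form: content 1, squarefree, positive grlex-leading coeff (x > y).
The degree is 3 — the shape is more complex than any degree-2 curve.
Matching integer coefficients to the picture gives p.

2*x^3 + 2*y^3 - 2*y^2 + 3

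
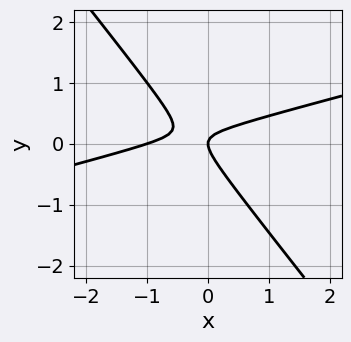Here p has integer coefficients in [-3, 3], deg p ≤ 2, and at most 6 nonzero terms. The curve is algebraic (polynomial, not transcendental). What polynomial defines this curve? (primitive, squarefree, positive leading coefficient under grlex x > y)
x^2 - 3*x*y - 3*y^2 + x

deg p = 2. A generic line meets the curve in up to 2 points.
Checking where it meets the axes: it meets the y-axis at y = 0 (among the integer gridlines); the x-axis gridline crossings are at x ∈ {-1, 0}.
These observations pin down the coefficients.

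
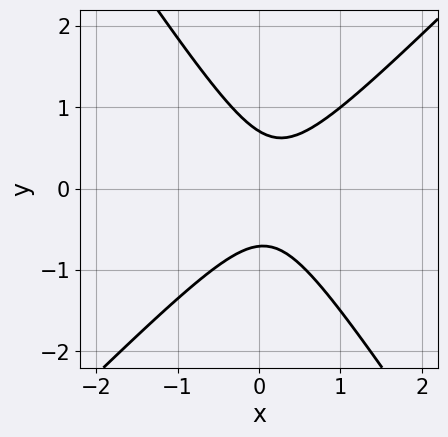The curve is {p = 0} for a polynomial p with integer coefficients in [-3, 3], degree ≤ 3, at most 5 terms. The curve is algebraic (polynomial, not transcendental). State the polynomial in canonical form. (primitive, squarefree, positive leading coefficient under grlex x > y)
3*x^2 - x*y - 2*y^2 - x + 1

First, deg p = 2. A generic line meets the curve in up to 2 points.
Then, from the axis intercepts and sections: the curve avoids every integer x-axis point in the box.
Finally, the integer polynomial consistent with all of this is the stated p.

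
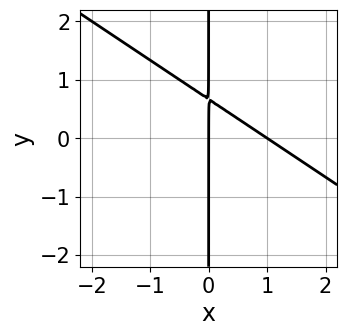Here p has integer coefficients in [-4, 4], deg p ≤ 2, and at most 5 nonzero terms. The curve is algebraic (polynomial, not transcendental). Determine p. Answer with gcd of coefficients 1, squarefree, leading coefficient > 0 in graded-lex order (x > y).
2*x^2 + 3*x*y - 2*x

1. The degree is 2 — no degree-1 curve has this shape.
2. From the axis intercepts and sections: among the integer gridlines, it crosses the x-axis at x ∈ {0, 1}; every point of the y-axis in the box is on the curve.
3. Putting this together gives p.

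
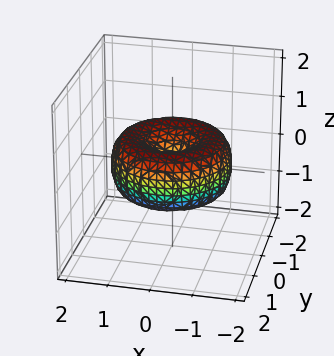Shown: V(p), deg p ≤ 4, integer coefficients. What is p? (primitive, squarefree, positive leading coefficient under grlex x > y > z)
The degree is 4 — a generic line meets the surface in up to 4 points.
Symmetries: every cross-section ⟂ z is a circle, so x, y appear only via x² + y².
From the axis intercepts and sections: a circular section at z = 0 has radius between 1 and 2; it crosses the z-axis at the gridline z = 0; it meets the x-axis at x = 0 (among the integer gridlines); it meets the y-axis at y = 0 (among the integer gridlines).
Fitting integer coefficients to these (and the overall shape) gives p.

x^4 + 2*x^2*y^2 + y^4 - 2*x^2 - 2*y^2 + 2*z^2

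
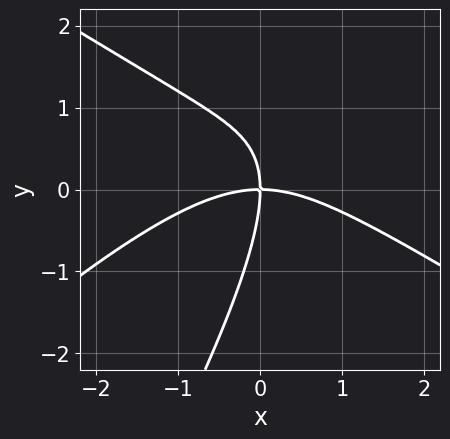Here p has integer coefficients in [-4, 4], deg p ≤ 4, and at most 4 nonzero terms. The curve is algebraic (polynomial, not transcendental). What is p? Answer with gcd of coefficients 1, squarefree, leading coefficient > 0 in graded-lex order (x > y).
x^3 - 2*x*y^2 + y^3 + 3*x*y

First, the degree is 3 — the shape is more complex than any degree-2 curve.
Then, from the axis intercepts and sections: it meets the y-axis at y = 0 (among the integer gridlines); one x-axis crossing is at x = 0.
Finally, solving for integer coefficients yields p as stated.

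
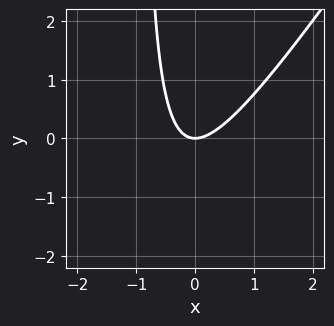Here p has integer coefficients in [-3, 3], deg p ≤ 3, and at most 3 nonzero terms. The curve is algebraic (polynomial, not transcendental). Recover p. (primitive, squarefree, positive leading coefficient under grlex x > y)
(a) The degree is 2 — the shape is more complex than any degree-1 curve.
(b) Observable constraints: it meets the y-axis at y = 0 (among the integer gridlines); it crosses the x-axis at the gridline x = 0.
(c) Together with the visible shape, these determine p as stated.

3*x^2 - 2*x*y - 2*y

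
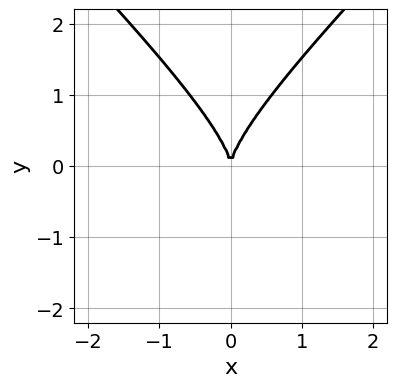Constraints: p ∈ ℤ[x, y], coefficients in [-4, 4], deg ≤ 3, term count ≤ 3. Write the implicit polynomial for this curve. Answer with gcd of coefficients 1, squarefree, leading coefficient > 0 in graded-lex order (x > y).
x^2*y - y^3 + 2*x^2

First, deg p = 3. The shape is more complex than any degree-2 curve.
Then, symmetries: it's symmetric under x → −x, forcing even powers of x.
Next, observable constraints: it crosses the y-axis at the gridline y = 0; it meets the x-axis at x = 0 (among the integer gridlines).
Finally, together with the visible shape, these determine p as stated.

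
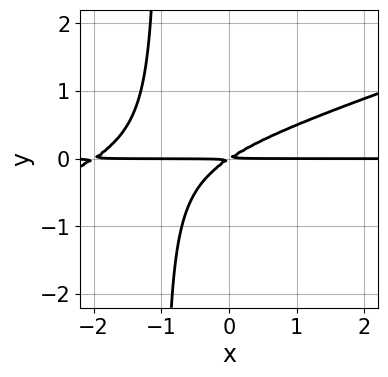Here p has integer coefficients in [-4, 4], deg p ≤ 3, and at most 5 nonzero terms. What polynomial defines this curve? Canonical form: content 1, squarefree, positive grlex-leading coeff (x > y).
First, the degree is 3 — the shape is more complex than any degree-2 curve.
Next, observable constraints: every point of the x-axis in the box is on the curve.
Finally, putting this together gives p.

x^2*y - 3*x*y^2 + 2*x*y - 3*y^2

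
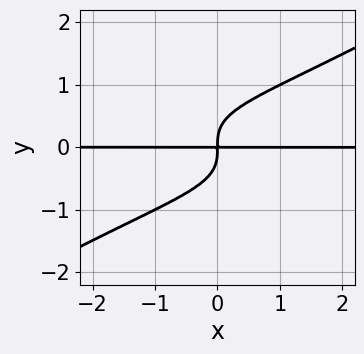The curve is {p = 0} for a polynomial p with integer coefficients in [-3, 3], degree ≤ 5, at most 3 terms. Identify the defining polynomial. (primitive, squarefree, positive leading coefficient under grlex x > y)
x^2*y^2 - 3*y^4 + 2*x*y

(a) deg p = 4. A generic line meets the curve in up to 4 points.
(b) Observable constraints: the visible x-axis segment lies entirely on the curve.
(c) The integer polynomial consistent with all of this is the stated p.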